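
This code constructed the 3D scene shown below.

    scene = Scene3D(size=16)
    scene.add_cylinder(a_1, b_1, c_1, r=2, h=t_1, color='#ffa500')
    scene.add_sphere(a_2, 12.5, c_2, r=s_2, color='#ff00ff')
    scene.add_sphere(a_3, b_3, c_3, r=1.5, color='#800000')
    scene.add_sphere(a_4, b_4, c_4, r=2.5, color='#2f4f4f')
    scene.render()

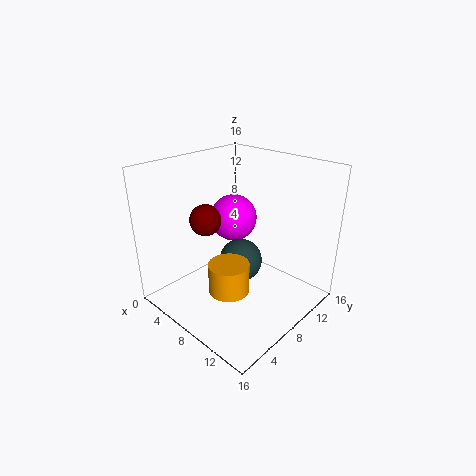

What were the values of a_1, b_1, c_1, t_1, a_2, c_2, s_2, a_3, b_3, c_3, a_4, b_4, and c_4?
a_1 = 11; b_1 = 3.5; c_1 = 5; t_1 = 3; a_2 = 3; c_2 = 7.5; s_2 = 3; a_3 = 8.5; b_3 = 3; c_3 = 12; a_4 = 7.5; b_4 = 9; c_4 = 4.5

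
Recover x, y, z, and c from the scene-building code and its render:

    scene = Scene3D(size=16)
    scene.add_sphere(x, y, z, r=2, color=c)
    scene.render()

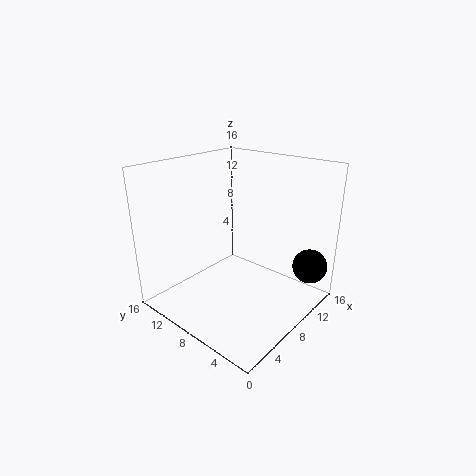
x = 14; y = 2; z = 4; c = 'black'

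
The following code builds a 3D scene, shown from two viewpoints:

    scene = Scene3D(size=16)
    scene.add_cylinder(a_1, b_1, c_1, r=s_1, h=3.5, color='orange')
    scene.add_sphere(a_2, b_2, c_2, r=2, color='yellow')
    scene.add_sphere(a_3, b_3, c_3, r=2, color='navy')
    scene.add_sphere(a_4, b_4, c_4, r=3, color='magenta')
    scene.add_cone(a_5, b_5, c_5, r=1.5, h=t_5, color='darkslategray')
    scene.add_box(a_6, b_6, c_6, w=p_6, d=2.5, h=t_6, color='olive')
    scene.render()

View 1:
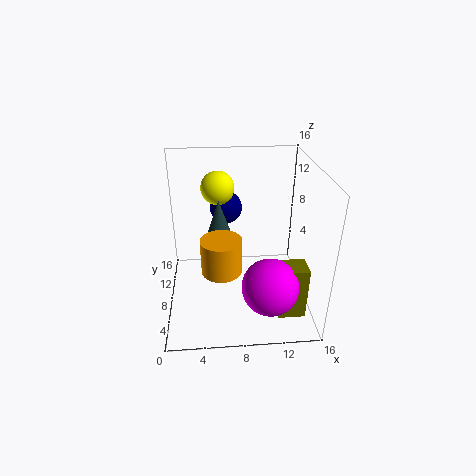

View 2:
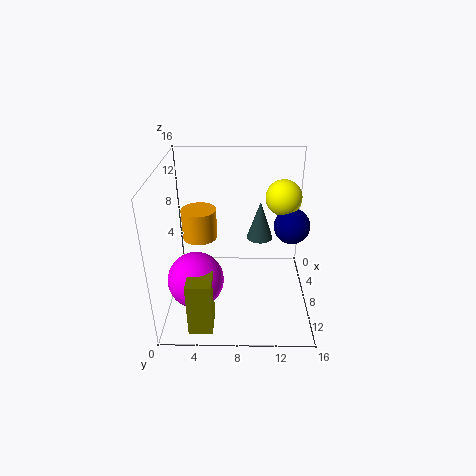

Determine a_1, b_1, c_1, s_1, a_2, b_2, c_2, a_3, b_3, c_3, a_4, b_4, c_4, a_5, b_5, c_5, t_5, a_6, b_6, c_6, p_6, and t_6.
a_1 = 6
b_1 = 3.5
c_1 = 7
s_1 = 2
a_2 = 6
b_2 = 13
c_2 = 12
a_3 = 7
b_3 = 14
c_3 = 9
a_4 = 11
b_4 = 3.5
c_4 = 4.5
a_5 = 6
b_5 = 10.5
c_5 = 7
t_5 = 4.5
a_6 = 12
b_6 = 3
c_6 = 0.5
p_6 = 3
t_6 = 6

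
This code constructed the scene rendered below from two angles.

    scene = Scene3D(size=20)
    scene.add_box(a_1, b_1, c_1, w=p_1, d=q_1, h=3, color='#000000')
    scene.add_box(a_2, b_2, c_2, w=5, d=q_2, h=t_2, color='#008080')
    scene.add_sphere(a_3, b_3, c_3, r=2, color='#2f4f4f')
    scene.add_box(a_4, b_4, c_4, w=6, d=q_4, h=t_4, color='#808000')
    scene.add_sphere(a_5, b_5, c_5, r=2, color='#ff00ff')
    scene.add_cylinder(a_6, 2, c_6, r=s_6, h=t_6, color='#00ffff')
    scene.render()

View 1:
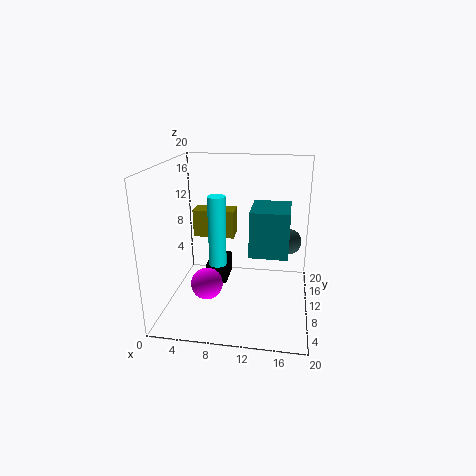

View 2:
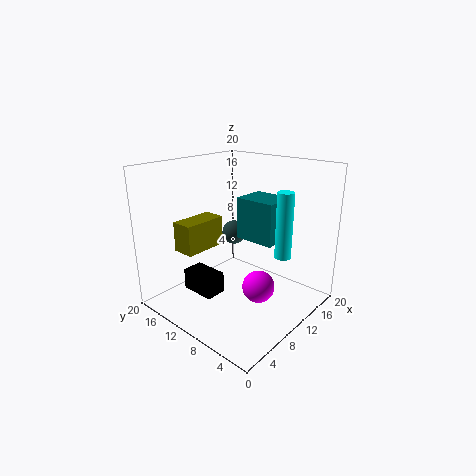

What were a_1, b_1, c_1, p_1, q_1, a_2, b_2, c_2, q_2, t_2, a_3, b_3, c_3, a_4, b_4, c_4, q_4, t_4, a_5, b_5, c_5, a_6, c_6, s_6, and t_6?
a_1 = 5; b_1 = 11; c_1 = 2; p_1 = 3; q_1 = 5; a_2 = 12; b_2 = 6; c_2 = 9; q_2 = 6; t_2 = 6; a_3 = 17; b_3 = 17; c_3 = 7; a_4 = 3; b_4 = 12; c_4 = 9; q_4 = 3; t_4 = 4; a_5 = 7; b_5 = 4; c_5 = 6; a_6 = 9; c_6 = 10; s_6 = 1; t_6 = 8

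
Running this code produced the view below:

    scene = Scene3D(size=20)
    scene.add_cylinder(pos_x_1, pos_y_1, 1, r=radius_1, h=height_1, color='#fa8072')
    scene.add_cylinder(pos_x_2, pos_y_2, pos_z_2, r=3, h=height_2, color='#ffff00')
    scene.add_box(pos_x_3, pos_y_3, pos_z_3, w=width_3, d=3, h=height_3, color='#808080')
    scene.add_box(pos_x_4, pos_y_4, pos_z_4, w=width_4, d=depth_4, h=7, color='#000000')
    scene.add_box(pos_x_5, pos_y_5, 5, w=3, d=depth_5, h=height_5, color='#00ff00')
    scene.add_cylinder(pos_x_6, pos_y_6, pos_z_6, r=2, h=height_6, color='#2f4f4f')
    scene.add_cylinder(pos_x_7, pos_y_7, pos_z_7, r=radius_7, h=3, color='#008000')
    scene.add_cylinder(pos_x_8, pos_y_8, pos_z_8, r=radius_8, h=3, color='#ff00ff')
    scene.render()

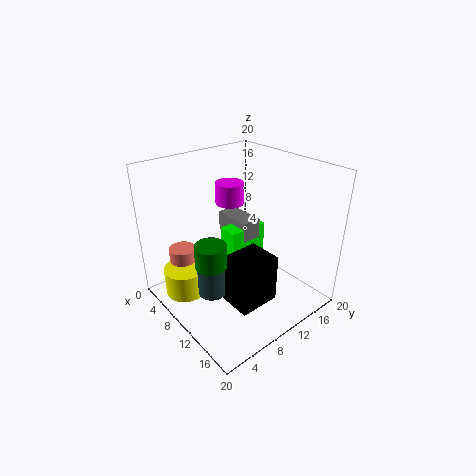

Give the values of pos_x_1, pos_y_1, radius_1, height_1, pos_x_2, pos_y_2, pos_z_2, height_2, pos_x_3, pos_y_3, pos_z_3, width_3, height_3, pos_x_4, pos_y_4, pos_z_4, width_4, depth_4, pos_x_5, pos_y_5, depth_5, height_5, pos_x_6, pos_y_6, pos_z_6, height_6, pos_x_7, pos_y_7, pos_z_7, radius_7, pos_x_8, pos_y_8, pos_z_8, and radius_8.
pos_x_1 = 3; pos_y_1 = 5; radius_1 = 2; height_1 = 6; pos_x_2 = 5; pos_y_2 = 4; pos_z_2 = 1; height_2 = 4; pos_x_3 = 3; pos_y_3 = 12; pos_z_3 = 8; width_3 = 6; height_3 = 3; pos_x_4 = 10; pos_y_4 = 7; pos_z_4 = 1; width_4 = 5; depth_4 = 6; pos_x_5 = 6; pos_y_5 = 10; depth_5 = 6; height_5 = 5; pos_x_6 = 9; pos_y_6 = 6; pos_z_6 = 2; height_6 = 8; pos_x_7 = 12; pos_y_7 = 4; pos_z_7 = 9; radius_7 = 2; pos_x_8 = 7; pos_y_8 = 11; pos_z_8 = 14; radius_8 = 2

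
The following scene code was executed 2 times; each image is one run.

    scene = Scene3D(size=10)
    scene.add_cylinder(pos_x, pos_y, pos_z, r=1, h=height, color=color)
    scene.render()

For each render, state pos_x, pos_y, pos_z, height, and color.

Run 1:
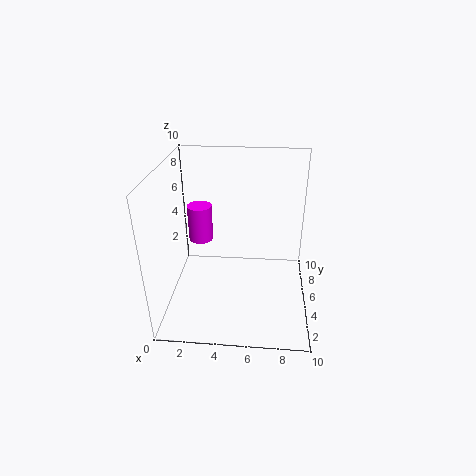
pos_x = 1.5; pos_y = 9; pos_z = 2.5; height = 3; color = 'magenta'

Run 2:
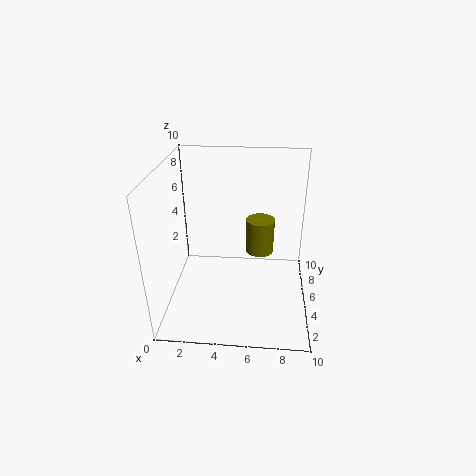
pos_x = 6.5; pos_y = 6; pos_z = 3.5; height = 2.5; color = 'olive'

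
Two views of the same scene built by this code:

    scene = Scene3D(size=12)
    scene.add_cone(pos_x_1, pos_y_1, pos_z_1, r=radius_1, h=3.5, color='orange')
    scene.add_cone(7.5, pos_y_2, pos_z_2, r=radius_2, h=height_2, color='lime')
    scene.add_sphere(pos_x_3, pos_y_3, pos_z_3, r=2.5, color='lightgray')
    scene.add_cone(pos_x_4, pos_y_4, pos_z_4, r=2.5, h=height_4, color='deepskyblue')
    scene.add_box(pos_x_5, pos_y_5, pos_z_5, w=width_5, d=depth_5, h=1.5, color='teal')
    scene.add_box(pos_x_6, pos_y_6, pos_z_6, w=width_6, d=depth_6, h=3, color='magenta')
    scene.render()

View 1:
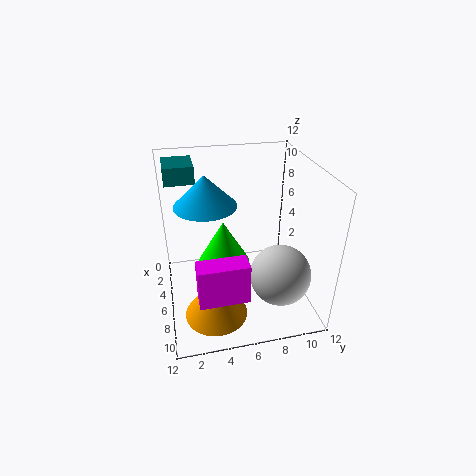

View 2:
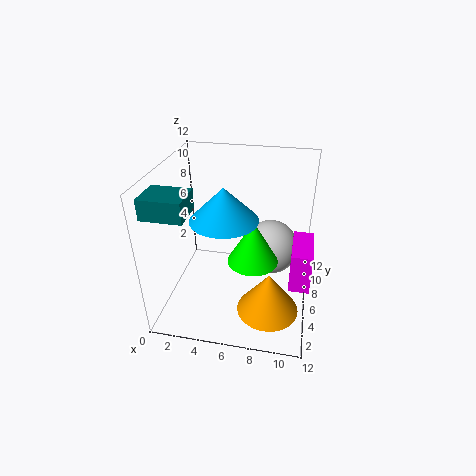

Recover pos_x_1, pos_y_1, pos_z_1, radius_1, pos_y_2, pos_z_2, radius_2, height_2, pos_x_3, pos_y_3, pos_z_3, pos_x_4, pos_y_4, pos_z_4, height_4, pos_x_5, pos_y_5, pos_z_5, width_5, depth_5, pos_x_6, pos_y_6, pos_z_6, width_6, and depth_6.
pos_x_1 = 9
pos_y_1 = 3.5
pos_z_1 = 1
radius_1 = 2.5
pos_y_2 = 4.5
pos_z_2 = 5
radius_2 = 2
height_2 = 3.5
pos_x_3 = 8.5
pos_y_3 = 9
pos_z_3 = 3.5
pos_x_4 = 5.5
pos_y_4 = 3.5
pos_z_4 = 9
height_4 = 2.5
pos_x_5 = 0.5
pos_y_5 = 0.5
pos_z_5 = 10
width_5 = 3
depth_5 = 2.5
pos_x_6 = 10.5
pos_y_6 = 2
pos_z_6 = 4.5
width_6 = 1.5
depth_6 = 3.5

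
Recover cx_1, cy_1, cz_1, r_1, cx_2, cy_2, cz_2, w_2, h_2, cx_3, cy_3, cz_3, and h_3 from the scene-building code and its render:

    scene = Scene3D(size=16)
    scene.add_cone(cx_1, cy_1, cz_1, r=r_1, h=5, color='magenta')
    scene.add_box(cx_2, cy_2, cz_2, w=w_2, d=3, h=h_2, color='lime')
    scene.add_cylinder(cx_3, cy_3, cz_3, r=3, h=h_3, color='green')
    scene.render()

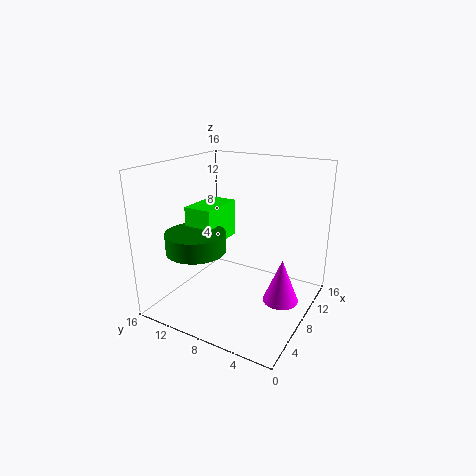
cx_1 = 9; cy_1 = 3; cz_1 = 1; r_1 = 2; cx_2 = 4; cy_2 = 9; cz_2 = 8; w_2 = 5; h_2 = 4; cx_3 = 3; cy_3 = 10; cz_3 = 8; h_3 = 2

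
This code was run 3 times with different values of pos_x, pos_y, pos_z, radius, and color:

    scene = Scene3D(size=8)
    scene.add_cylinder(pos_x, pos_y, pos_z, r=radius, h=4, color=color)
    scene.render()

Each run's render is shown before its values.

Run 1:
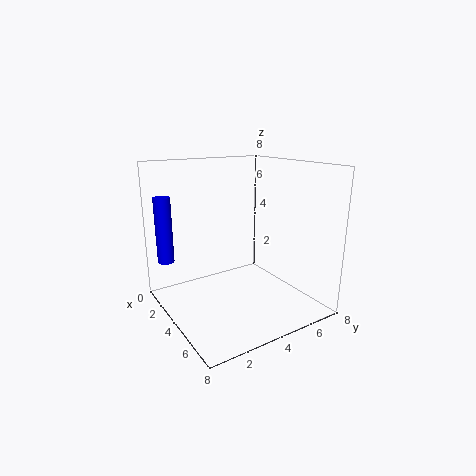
pos_x = 0.5; pos_y = 1; pos_z = 2; radius = 0.5; color = 'blue'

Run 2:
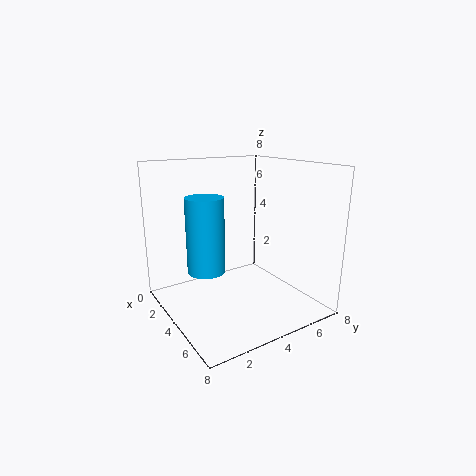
pos_x = 4; pos_y = 2; pos_z = 2.5; radius = 1; color = 'deepskyblue'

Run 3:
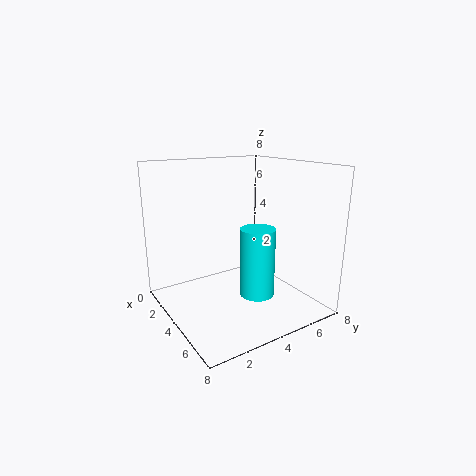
pos_x = 4.5; pos_y = 5; pos_z = 0.5; radius = 1; color = 'cyan'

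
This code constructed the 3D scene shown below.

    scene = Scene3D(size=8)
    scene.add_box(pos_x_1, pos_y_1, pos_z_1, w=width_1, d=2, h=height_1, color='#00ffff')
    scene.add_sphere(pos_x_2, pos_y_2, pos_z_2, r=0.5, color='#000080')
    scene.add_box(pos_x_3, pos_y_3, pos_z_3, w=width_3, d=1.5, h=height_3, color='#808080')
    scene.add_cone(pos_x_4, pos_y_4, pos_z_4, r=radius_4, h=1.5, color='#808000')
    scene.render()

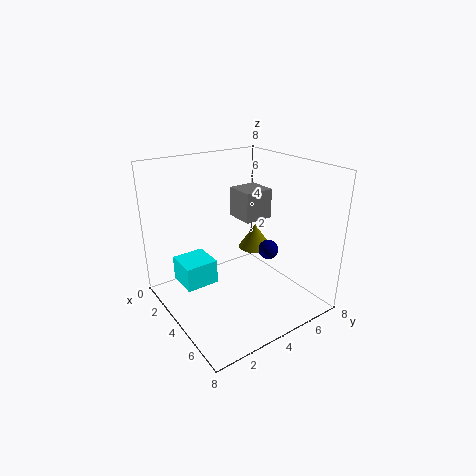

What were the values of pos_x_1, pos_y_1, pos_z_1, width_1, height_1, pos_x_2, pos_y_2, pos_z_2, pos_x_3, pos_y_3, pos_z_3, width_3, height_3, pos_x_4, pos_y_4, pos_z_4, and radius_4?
pos_x_1 = 0.5
pos_y_1 = 1.5
pos_z_1 = 0.5
width_1 = 2
height_1 = 1.5
pos_x_2 = 6
pos_y_2 = 4.5
pos_z_2 = 4
pos_x_3 = 4
pos_y_3 = 3.5
pos_z_3 = 5.5
width_3 = 1.5
height_3 = 1.5
pos_x_4 = 3
pos_y_4 = 6
pos_z_4 = 2.5
radius_4 = 1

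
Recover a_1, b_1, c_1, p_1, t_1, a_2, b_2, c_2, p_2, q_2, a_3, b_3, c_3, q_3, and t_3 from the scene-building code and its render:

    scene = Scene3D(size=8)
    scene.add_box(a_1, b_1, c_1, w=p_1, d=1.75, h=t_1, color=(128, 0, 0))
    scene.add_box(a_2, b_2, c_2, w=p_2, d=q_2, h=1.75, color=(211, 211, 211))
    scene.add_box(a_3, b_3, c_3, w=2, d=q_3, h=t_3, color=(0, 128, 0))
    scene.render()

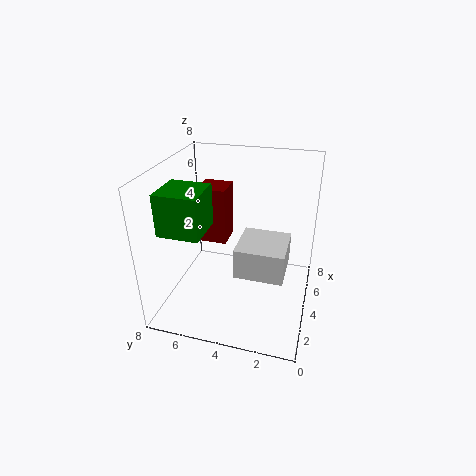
a_1 = 5.5, b_1 = 5.25, c_1 = 2.5, p_1 = 1.75, t_1 = 3.5, a_2 = 3, b_2 = 1.25, c_2 = 2, p_2 = 2.75, q_2 = 2.75, a_3 = 0.25, b_3 = 4.75, c_3 = 5.75, q_3 = 2, t_3 = 2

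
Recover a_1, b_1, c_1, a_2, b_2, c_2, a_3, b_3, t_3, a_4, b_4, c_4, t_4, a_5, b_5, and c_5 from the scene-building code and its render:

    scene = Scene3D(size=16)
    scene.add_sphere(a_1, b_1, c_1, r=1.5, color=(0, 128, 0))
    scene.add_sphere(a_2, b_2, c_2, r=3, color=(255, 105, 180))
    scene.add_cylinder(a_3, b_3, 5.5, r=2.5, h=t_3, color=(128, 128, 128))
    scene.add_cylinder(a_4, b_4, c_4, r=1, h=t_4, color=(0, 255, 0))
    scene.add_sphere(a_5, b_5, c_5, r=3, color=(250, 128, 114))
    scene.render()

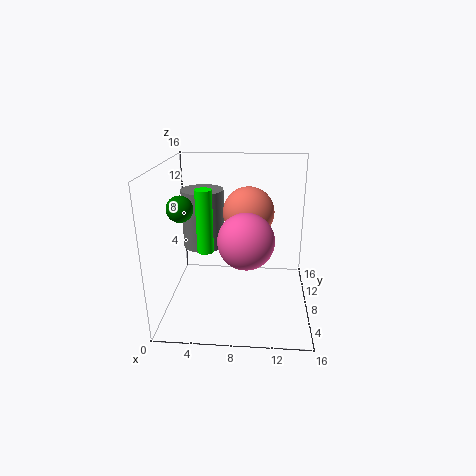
a_1 = 1.5, b_1 = 8.5, c_1 = 11, a_2 = 9, b_2 = 6, c_2 = 8.5, a_3 = 3.5, b_3 = 11.5, t_3 = 7, a_4 = 4, b_4 = 9.5, c_4 = 5.5, t_4 = 7.5, a_5 = 9, b_5 = 11, c_5 = 10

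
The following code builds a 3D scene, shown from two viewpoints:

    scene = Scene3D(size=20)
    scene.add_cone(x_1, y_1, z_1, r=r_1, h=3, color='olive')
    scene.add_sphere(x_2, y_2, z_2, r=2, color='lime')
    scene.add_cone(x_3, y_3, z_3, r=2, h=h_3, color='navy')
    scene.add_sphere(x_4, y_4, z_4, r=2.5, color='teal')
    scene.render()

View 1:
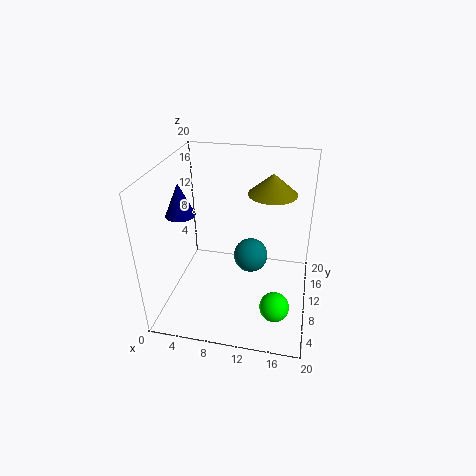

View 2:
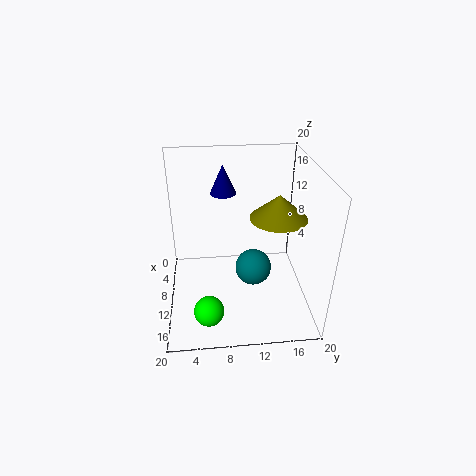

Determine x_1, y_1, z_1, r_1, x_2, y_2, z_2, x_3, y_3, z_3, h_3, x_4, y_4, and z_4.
x_1 = 14
y_1 = 14.5
z_1 = 15
r_1 = 3.5
x_2 = 16
y_2 = 5.5
z_2 = 2.5
x_3 = 2.5
y_3 = 8.5
z_3 = 13.5
h_3 = 4.5
x_4 = 11.5
y_4 = 12
z_4 = 6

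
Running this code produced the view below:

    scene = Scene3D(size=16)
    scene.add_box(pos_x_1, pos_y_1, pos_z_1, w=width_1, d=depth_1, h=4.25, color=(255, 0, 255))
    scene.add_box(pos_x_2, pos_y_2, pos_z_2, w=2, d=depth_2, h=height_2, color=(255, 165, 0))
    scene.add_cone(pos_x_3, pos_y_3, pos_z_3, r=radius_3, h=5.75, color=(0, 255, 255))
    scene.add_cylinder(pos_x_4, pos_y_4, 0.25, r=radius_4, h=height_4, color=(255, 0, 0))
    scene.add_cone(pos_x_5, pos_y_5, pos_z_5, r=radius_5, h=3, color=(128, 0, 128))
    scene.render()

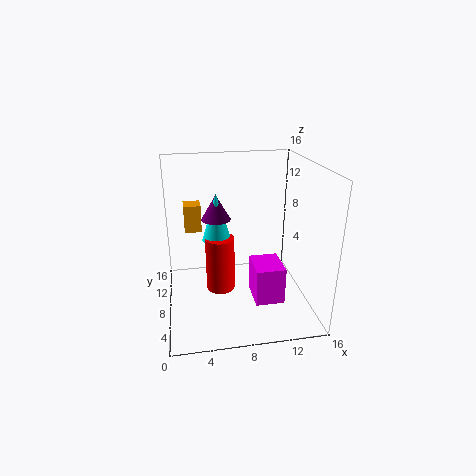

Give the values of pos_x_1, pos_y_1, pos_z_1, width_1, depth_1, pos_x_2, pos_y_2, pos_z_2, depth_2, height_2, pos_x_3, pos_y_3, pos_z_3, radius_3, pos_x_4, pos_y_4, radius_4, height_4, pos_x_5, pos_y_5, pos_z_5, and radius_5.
pos_x_1 = 9.5, pos_y_1 = 4.75, pos_z_1 = 1, width_1 = 3.25, depth_1 = 4, pos_x_2 = 2.25, pos_y_2 = 11.5, pos_z_2 = 7.5, depth_2 = 2.25, height_2 = 3.25, pos_x_3 = 6, pos_y_3 = 11.25, pos_z_3 = 6.5, radius_3 = 1.75, pos_x_4 = 6.25, pos_y_4 = 10.5, radius_4 = 1.75, height_4 = 6.75, pos_x_5 = 6, pos_y_5 = 11.5, pos_z_5 = 9, radius_5 = 1.75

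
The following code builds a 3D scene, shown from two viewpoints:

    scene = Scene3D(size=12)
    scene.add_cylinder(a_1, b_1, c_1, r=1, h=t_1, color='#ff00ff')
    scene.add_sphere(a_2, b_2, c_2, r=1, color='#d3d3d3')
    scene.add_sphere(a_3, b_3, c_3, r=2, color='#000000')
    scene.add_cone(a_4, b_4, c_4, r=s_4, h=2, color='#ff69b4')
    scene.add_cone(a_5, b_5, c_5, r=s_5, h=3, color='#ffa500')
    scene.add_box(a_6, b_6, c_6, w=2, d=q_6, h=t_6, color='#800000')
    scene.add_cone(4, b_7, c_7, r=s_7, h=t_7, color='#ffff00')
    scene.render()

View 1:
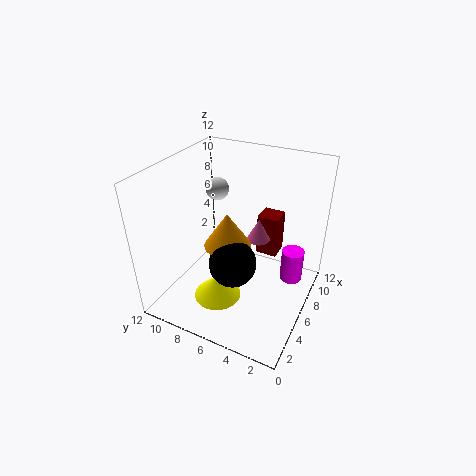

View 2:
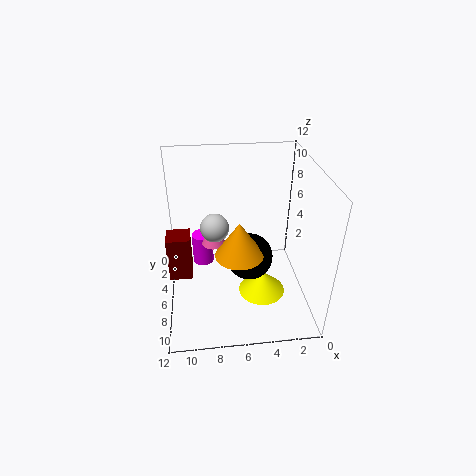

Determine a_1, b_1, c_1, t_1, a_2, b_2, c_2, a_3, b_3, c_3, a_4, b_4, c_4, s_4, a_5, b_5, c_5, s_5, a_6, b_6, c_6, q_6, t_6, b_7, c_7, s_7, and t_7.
a_1 = 9
b_1 = 2
c_1 = 1
t_1 = 3
a_2 = 8
b_2 = 9
c_2 = 9
a_3 = 5
b_3 = 6
c_3 = 4
a_4 = 8
b_4 = 5
c_4 = 5
s_4 = 1
a_5 = 6
b_5 = 7
c_5 = 5
s_5 = 2
a_6 = 10
b_6 = 4
c_6 = 2
q_6 = 2
t_6 = 4
b_7 = 7
c_7 = 1
s_7 = 2
t_7 = 2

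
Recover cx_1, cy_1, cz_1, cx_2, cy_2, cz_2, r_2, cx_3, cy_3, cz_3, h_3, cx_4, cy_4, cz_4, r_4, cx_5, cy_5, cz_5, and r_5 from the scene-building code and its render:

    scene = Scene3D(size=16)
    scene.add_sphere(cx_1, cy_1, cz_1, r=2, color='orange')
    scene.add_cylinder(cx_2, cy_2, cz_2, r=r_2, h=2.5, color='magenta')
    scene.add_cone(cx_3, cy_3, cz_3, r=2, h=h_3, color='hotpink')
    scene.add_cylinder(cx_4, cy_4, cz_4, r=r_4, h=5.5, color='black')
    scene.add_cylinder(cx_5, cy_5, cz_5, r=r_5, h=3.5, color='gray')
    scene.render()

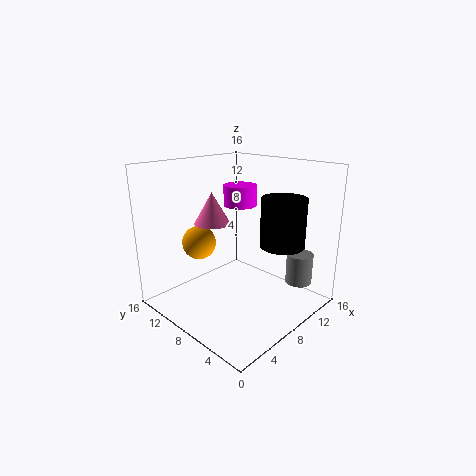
cx_1 = 6.5
cy_1 = 13
cz_1 = 6.5
cx_2 = 11.5
cy_2 = 11
cz_2 = 10.5
r_2 = 2
cx_3 = 6.5
cy_3 = 10.5
cz_3 = 9.5
h_3 = 3.5
cx_4 = 11.5
cy_4 = 4.5
cz_4 = 7
r_4 = 2.5
cx_5 = 13
cy_5 = 3
cz_5 = 2.5
r_5 = 1.5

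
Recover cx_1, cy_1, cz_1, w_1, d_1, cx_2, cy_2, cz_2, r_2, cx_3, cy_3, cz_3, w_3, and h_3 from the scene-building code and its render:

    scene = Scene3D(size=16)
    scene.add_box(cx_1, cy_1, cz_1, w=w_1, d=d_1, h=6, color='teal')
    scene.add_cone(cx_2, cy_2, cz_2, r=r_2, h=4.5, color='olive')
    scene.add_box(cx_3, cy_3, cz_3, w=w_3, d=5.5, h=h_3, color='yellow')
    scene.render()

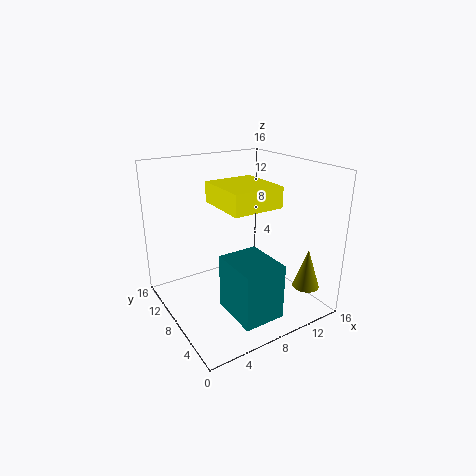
cx_1 = 5; cy_1 = 1.5; cz_1 = 1; w_1 = 4.5; d_1 = 5.5; cx_2 = 14; cy_2 = 3; cz_2 = 2.5; r_2 = 1.5; cx_3 = 4; cy_3 = 2; cz_3 = 13; w_3 = 5; h_3 = 2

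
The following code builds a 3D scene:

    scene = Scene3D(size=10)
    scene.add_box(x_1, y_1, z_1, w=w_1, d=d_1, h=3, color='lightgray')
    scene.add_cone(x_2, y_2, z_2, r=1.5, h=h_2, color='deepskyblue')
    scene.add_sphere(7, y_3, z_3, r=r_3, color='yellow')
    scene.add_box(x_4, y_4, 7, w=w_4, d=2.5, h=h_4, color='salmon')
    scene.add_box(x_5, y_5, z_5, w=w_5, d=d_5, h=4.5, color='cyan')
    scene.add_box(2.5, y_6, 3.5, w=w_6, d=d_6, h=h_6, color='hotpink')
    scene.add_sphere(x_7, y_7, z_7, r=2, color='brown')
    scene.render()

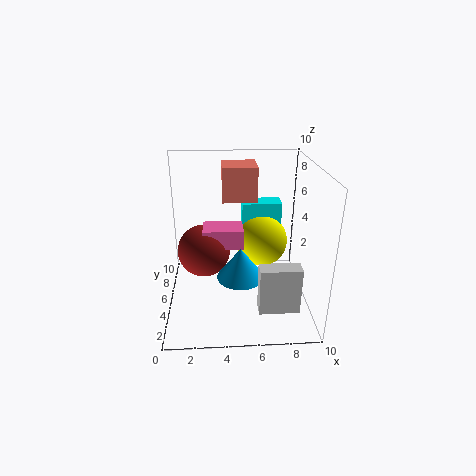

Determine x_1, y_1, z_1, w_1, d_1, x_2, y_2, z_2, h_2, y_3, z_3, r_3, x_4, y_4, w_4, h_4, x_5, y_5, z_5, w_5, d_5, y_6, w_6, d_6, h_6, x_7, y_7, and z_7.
x_1 = 6, y_1 = 0.5, z_1 = 2, w_1 = 2.5, d_1 = 1, x_2 = 5, y_2 = 2.5, z_2 = 3.5, h_2 = 2, y_3 = 7.5, z_3 = 3.5, r_3 = 2, x_4 = 4, y_4 = 6.5, w_4 = 2.5, h_4 = 2.5, x_5 = 5.5, y_5 = 7.5, z_5 = 2, w_5 = 3, d_5 = 1.5, y_6 = 6, w_6 = 3, d_6 = 2, h_6 = 1.5, x_7 = 2.5, y_7 = 7, z_7 = 3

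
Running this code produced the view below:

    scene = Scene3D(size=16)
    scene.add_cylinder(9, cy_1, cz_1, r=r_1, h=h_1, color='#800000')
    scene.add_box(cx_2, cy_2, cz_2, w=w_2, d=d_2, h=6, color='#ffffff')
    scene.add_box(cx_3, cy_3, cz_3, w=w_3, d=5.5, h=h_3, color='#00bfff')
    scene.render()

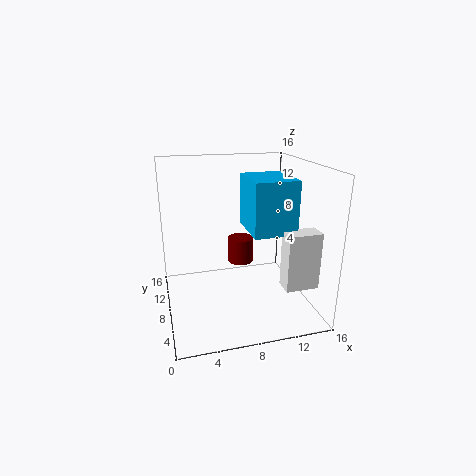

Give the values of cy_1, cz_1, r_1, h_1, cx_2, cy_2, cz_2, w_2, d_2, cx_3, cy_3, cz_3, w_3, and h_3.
cy_1 = 10.5, cz_1 = 4, r_1 = 1.5, h_1 = 3, cx_2 = 11.5, cy_2 = 2, cz_2 = 4, w_2 = 3.5, d_2 = 2, cx_3 = 8.5, cy_3 = 3.5, cz_3 = 9.5, w_3 = 4.5, h_3 = 5.5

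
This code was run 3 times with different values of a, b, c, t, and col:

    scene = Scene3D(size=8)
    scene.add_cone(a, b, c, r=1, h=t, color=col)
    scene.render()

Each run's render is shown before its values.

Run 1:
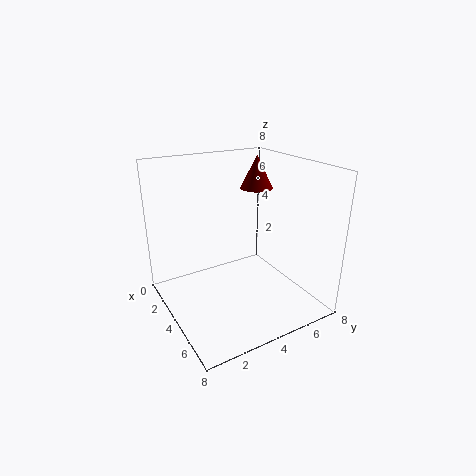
a = 2
b = 6.5
c = 6
t = 2
col = 'maroon'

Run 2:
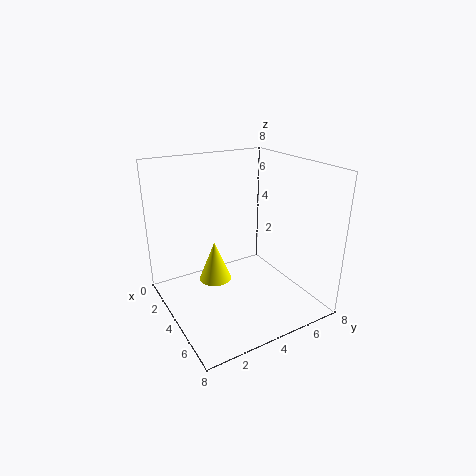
a = 2
b = 3.5
c = 0.5
t = 2.5
col = 'yellow'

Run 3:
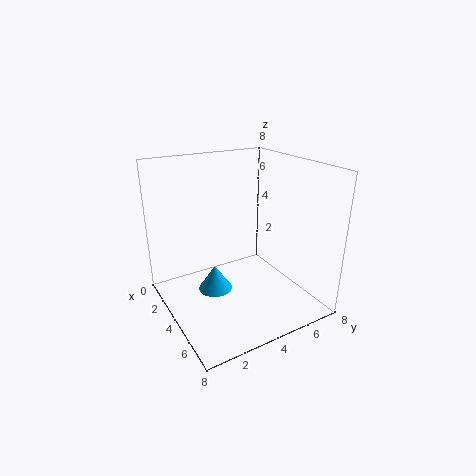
a = 3
b = 3
c = 0.5
t = 1.5
col = 'deepskyblue'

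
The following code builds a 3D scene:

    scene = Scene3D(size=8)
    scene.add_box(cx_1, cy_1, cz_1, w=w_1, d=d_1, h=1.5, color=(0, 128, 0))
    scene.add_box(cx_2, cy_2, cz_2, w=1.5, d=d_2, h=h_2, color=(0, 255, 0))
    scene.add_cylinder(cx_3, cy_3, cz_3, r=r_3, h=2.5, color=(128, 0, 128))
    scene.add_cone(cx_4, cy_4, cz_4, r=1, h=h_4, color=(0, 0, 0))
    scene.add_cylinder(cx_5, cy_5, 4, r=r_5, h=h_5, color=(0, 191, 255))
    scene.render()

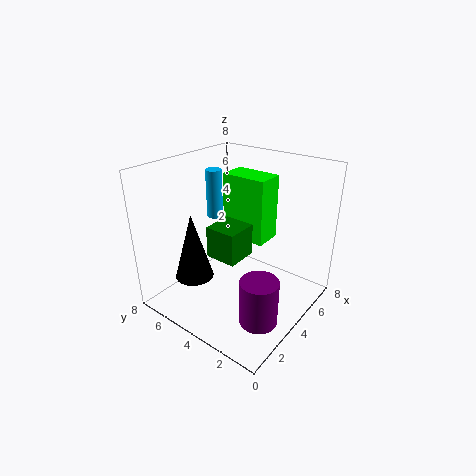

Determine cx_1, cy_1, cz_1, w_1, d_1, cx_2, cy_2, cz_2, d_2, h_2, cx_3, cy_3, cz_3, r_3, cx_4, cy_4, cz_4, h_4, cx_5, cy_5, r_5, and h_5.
cx_1 = 1
cy_1 = 2
cz_1 = 4.5
w_1 = 1.5
d_1 = 1.5
cx_2 = 4
cy_2 = 2.5
cz_2 = 4
d_2 = 2.5
h_2 = 3.5
cx_3 = 2.5
cy_3 = 1.5
cz_3 = 0.5
r_3 = 1
cx_4 = 1.5
cy_4 = 5
cz_4 = 2.5
h_4 = 3.5
cx_5 = 5.5
cy_5 = 7
r_5 = 0.5
h_5 = 3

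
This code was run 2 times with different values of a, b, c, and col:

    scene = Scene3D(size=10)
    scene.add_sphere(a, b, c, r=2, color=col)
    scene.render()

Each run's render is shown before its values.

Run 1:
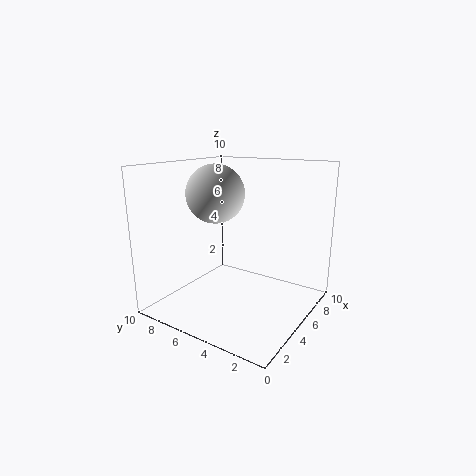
a = 4.5, b = 6.5, c = 8, col = 'lightgray'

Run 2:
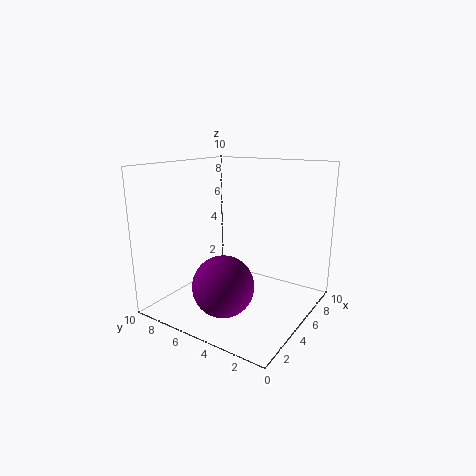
a = 2.5, b = 4.5, c = 2.5, col = 'purple'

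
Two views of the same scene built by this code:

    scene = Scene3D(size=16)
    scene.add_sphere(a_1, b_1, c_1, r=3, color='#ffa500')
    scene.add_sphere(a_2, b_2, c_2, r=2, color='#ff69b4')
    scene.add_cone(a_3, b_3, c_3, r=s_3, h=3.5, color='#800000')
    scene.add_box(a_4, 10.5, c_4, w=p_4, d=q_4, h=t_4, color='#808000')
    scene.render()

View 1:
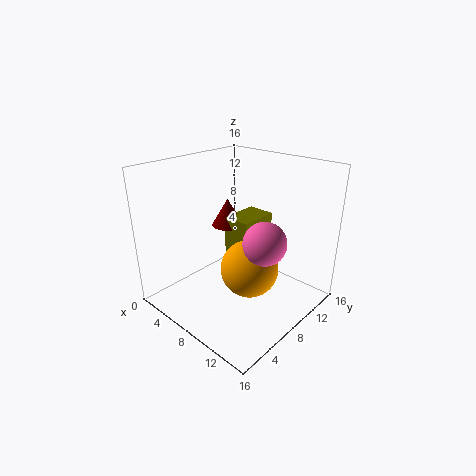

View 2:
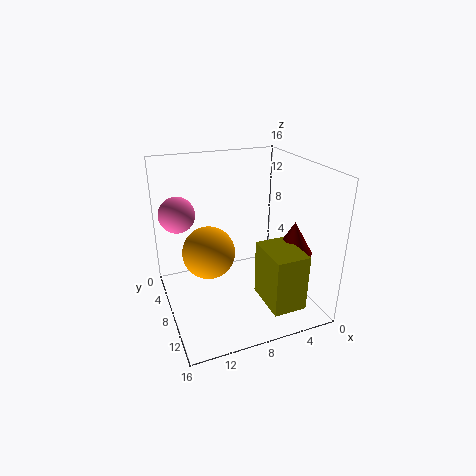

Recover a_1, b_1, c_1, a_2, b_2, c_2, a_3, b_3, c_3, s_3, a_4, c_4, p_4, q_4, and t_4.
a_1 = 11, b_1 = 6.5, c_1 = 6, a_2 = 14, b_2 = 5, c_2 = 10.5, a_3 = 3, b_3 = 11.5, c_3 = 7, s_3 = 2, a_4 = 3.5, c_4 = 2.5, p_4 = 3.5, q_4 = 5, t_4 = 6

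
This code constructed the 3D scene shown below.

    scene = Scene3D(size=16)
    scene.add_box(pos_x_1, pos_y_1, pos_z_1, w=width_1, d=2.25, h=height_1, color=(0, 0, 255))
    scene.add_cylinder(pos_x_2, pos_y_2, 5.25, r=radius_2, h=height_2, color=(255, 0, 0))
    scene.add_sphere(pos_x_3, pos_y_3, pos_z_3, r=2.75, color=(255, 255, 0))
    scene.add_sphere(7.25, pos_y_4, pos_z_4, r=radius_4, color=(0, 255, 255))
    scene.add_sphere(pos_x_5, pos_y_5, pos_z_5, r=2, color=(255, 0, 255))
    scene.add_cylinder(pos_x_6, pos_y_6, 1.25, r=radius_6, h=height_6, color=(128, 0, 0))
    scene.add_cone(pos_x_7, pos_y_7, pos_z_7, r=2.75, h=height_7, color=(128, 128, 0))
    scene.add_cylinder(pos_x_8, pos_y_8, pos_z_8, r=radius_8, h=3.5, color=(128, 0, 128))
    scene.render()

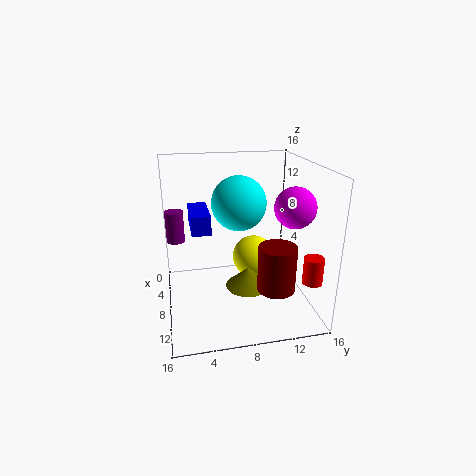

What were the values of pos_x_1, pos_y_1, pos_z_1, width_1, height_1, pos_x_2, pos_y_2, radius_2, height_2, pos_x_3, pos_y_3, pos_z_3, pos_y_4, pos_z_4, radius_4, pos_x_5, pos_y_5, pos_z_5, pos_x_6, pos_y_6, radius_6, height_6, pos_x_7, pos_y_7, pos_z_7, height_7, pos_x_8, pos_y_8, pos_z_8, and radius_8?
pos_x_1 = 1.25
pos_y_1 = 3
pos_z_1 = 8
width_1 = 5.5
height_1 = 2.25
pos_x_2 = 14.25
pos_y_2 = 14.25
radius_2 = 1
height_2 = 2.75
pos_x_3 = 2.75
pos_y_3 = 11.25
pos_z_3 = 2.75
pos_y_4 = 8.25
pos_z_4 = 11.75
radius_4 = 3
pos_x_5 = 12.75
pos_y_5 = 12.5
pos_z_5 = 12.75
pos_x_6 = 8.75
pos_y_6 = 12.5
radius_6 = 2.25
height_6 = 5.5
pos_x_7 = 5.75
pos_y_7 = 9.75
pos_z_7 = 0.25
height_7 = 2.5
pos_x_8 = 6.25
pos_y_8 = 1.25
pos_z_8 = 7.5
radius_8 = 1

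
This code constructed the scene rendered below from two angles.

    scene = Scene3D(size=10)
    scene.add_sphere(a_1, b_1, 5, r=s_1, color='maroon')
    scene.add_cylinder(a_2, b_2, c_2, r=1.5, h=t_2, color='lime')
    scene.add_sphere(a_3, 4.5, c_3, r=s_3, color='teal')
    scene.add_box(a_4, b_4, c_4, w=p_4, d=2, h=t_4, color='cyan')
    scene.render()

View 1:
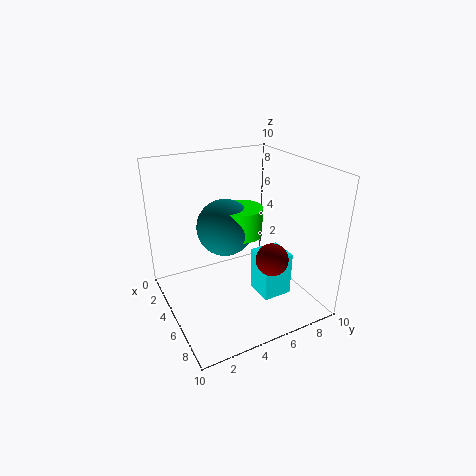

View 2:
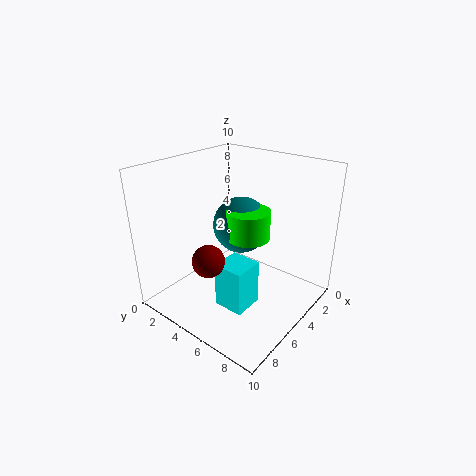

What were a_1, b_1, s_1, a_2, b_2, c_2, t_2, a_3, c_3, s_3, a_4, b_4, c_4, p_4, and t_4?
a_1 = 8.5; b_1 = 5.5; s_1 = 1; a_2 = 4.5; b_2 = 5.5; c_2 = 5; t_2 = 2; a_3 = 4; c_3 = 5.5; s_3 = 2; a_4 = 6; b_4 = 5.5; c_4 = 1.5; p_4 = 2; t_4 = 3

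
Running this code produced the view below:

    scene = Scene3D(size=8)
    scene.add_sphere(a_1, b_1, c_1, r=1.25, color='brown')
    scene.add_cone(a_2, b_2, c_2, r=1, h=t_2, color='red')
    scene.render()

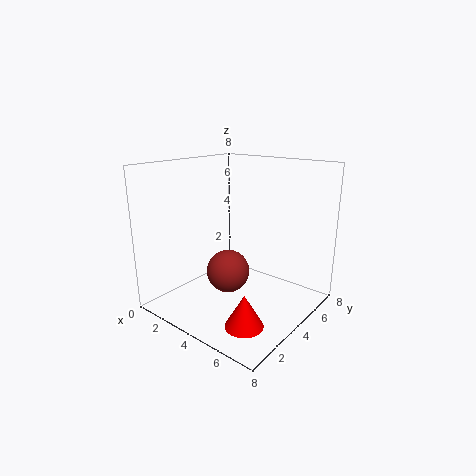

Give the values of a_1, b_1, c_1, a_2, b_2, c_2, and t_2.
a_1 = 3.25; b_1 = 4; c_1 = 1.75; a_2 = 6; b_2 = 2; c_2 = 0.25; t_2 = 1.75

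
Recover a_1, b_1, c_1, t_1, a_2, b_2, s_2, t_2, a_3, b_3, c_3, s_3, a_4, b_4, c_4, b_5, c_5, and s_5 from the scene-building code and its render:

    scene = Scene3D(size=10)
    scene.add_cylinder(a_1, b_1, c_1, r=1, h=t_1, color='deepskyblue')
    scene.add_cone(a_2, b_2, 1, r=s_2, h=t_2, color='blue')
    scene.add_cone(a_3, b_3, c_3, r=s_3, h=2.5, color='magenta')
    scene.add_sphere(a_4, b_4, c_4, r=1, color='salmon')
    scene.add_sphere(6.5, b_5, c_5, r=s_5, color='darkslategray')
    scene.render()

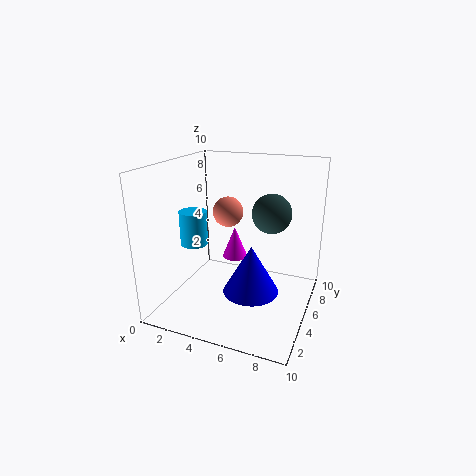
a_1 = 1.5; b_1 = 5; c_1 = 4; t_1 = 2.5; a_2 = 6; b_2 = 5; s_2 = 2; t_2 = 3.5; a_3 = 3.5; b_3 = 8; c_3 = 2; s_3 = 1; a_4 = 4.5; b_4 = 4.5; c_4 = 7; b_5 = 8; c_5 = 6; s_5 = 1.5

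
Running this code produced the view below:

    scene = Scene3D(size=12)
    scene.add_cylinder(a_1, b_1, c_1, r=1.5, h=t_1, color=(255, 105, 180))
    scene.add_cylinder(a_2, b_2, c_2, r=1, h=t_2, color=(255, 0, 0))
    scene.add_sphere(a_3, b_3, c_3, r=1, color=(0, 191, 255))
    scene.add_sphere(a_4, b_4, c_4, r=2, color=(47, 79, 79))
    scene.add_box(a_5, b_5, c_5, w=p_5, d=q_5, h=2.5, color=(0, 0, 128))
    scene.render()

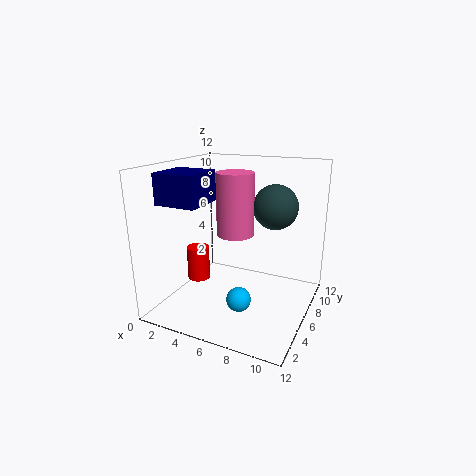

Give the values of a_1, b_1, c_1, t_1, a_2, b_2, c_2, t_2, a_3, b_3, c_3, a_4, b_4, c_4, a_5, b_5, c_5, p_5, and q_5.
a_1 = 6
b_1 = 5.5
c_1 = 6.5
t_1 = 5
a_2 = 2
b_2 = 6
c_2 = 1.5
t_2 = 3
a_3 = 7
b_3 = 4
c_3 = 1.5
a_4 = 8
b_4 = 9.5
c_4 = 8
a_5 = 0.5
b_5 = 2.5
c_5 = 9
p_5 = 3.5
q_5 = 3.5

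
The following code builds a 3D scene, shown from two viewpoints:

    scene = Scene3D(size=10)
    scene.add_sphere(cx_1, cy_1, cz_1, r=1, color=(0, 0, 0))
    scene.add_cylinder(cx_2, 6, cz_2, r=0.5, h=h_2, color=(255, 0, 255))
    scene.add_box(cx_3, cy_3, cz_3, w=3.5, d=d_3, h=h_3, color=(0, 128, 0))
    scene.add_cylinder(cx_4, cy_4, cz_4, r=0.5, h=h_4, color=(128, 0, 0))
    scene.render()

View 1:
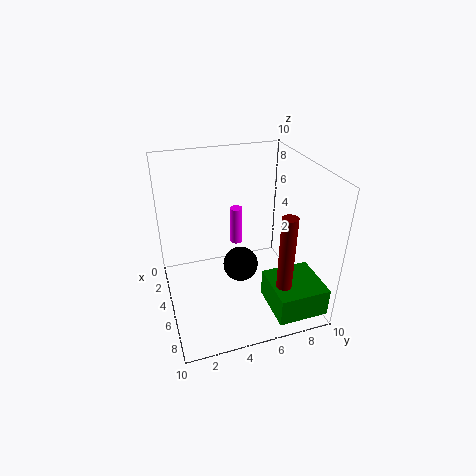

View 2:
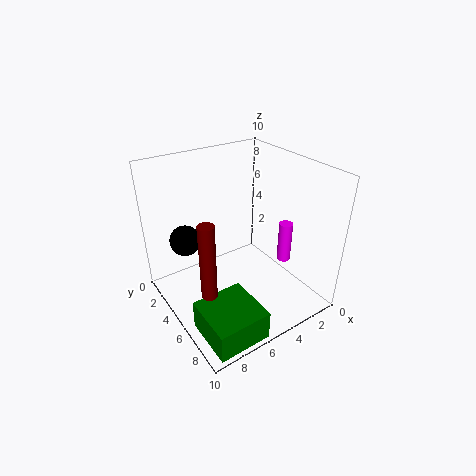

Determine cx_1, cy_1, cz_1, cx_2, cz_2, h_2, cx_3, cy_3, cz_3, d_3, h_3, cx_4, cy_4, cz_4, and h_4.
cx_1 = 8.5; cy_1 = 4; cz_1 = 5.5; cx_2 = 1.5; cz_2 = 2.5; h_2 = 3; cx_3 = 6; cy_3 = 6.5; cz_3 = 0.5; d_3 = 3.5; h_3 = 2; cx_4 = 8.5; cy_4 = 7; cz_4 = 3; h_4 = 5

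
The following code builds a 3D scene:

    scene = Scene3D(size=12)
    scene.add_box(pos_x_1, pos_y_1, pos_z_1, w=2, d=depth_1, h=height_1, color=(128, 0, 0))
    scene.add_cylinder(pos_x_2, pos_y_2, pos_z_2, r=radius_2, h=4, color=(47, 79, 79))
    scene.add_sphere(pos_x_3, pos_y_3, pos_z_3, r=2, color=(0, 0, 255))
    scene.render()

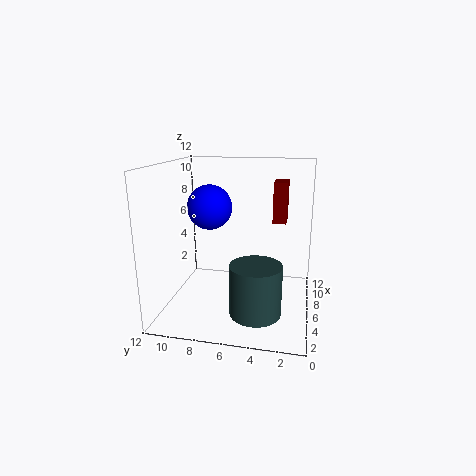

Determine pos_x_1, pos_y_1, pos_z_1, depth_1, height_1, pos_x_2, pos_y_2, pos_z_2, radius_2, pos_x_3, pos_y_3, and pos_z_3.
pos_x_1 = 4, pos_y_1 = 2, pos_z_1 = 8, depth_1 = 1, height_1 = 3, pos_x_2 = 3, pos_y_2 = 4, pos_z_2 = 1, radius_2 = 2, pos_x_3 = 8, pos_y_3 = 9, pos_z_3 = 8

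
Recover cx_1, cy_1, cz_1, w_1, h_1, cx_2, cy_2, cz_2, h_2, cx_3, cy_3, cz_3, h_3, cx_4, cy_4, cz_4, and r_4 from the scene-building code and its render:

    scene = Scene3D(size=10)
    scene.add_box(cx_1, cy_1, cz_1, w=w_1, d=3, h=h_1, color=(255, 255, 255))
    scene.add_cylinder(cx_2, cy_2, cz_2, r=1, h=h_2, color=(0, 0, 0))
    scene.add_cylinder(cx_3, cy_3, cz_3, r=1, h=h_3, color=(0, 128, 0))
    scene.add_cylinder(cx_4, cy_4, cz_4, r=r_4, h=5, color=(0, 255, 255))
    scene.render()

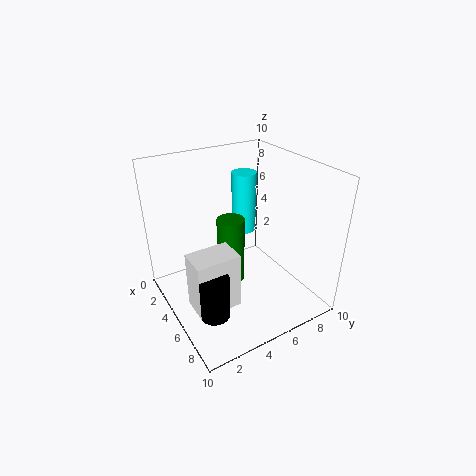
cx_1 = 5
cy_1 = 1
cz_1 = 1
w_1 = 2
h_1 = 4
cx_2 = 7
cy_2 = 2
cz_2 = 1
h_2 = 3
cx_3 = 4
cy_3 = 5
cz_3 = 1
h_3 = 5
cx_4 = 1
cy_4 = 8
cz_4 = 3
r_4 = 1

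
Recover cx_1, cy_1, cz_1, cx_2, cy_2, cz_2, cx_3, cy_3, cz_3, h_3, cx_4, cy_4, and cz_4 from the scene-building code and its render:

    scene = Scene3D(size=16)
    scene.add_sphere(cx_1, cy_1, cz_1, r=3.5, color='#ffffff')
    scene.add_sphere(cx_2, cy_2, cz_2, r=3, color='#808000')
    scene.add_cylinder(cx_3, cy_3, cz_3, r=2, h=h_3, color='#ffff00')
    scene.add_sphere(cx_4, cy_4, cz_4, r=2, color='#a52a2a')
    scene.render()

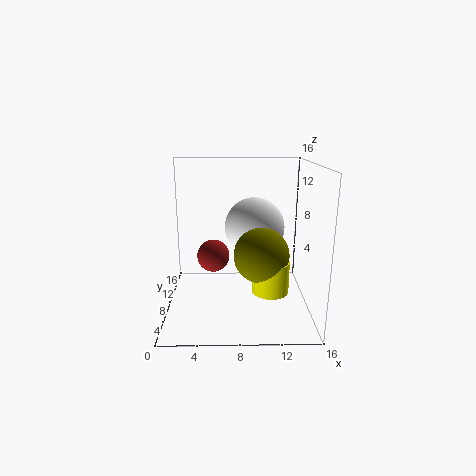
cx_1 = 10; cy_1 = 10.5; cz_1 = 8.5; cx_2 = 10.5; cy_2 = 6.5; cz_2 = 6.5; cx_3 = 11.5; cy_3 = 6; cz_3 = 2.5; h_3 = 3.5; cx_4 = 5; cy_4 = 11.5; cz_4 = 4.5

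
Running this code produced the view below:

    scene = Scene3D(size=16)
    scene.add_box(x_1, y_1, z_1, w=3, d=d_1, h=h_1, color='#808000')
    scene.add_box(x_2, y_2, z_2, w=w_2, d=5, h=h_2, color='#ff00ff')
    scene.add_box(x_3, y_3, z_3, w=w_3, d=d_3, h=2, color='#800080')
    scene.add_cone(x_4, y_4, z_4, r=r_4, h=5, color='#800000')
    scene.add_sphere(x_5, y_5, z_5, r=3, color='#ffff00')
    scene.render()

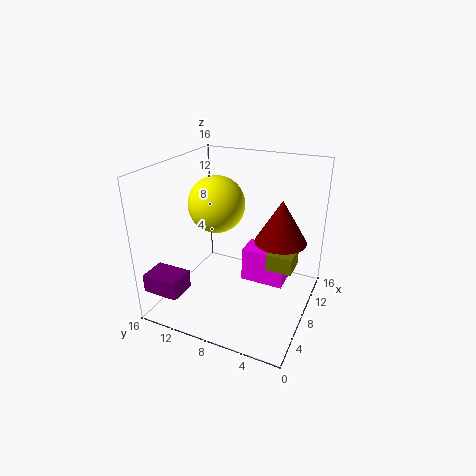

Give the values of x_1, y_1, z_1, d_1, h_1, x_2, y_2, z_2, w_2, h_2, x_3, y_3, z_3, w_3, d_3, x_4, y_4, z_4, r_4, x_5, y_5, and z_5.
x_1 = 9
y_1 = 2
z_1 = 4
d_1 = 3
h_1 = 2
x_2 = 9
y_2 = 3
z_2 = 2
w_2 = 3
h_2 = 4
x_3 = 1
y_3 = 12
z_3 = 3
w_3 = 3
d_3 = 4
x_4 = 11
y_4 = 4
z_4 = 7
r_4 = 3
x_5 = 7
y_5 = 10
z_5 = 12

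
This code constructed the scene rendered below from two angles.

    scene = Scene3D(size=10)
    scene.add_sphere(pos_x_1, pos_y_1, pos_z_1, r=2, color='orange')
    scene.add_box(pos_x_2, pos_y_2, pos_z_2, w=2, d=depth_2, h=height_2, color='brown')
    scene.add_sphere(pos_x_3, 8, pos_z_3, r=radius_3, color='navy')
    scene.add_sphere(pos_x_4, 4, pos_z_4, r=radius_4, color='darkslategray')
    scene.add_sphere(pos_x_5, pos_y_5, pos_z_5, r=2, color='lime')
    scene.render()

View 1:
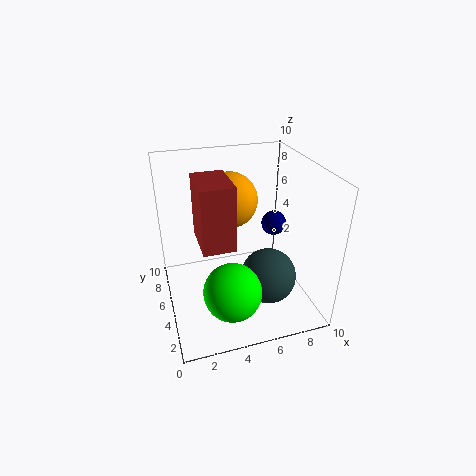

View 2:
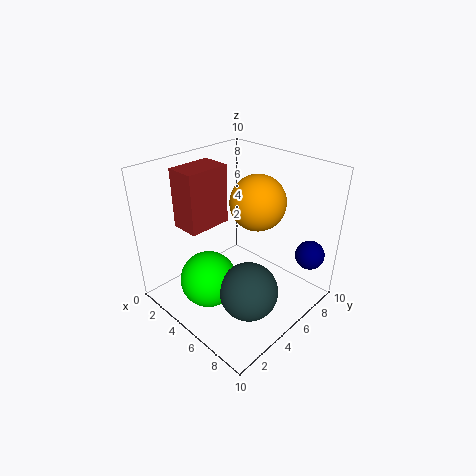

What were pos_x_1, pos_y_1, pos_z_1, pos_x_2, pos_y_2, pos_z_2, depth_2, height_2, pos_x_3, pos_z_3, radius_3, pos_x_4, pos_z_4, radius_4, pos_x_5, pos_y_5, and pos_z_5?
pos_x_1 = 5; pos_y_1 = 7; pos_z_1 = 7; pos_x_2 = 2; pos_y_2 = 2; pos_z_2 = 6; depth_2 = 3; height_2 = 4; pos_x_3 = 9; pos_z_3 = 4; radius_3 = 1; pos_x_4 = 7; pos_z_4 = 2; radius_4 = 2; pos_x_5 = 4; pos_y_5 = 3; pos_z_5 = 2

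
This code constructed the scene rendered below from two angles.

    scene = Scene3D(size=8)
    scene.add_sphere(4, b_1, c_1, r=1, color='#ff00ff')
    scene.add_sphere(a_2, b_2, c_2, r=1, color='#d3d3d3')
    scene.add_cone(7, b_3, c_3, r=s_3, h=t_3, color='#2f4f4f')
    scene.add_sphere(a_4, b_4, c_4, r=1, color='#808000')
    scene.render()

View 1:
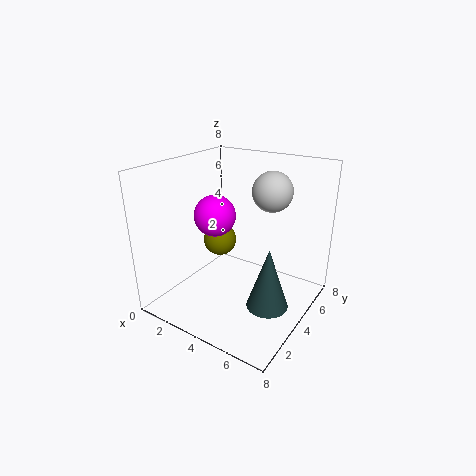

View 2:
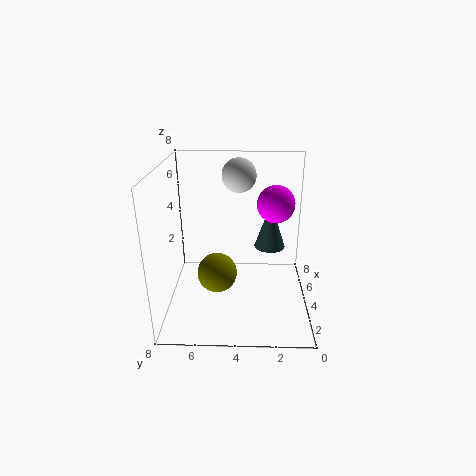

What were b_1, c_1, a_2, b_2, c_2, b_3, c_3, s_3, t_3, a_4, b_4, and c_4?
b_1 = 2
c_1 = 6
a_2 = 6
b_2 = 4
c_2 = 7
b_3 = 2
c_3 = 2
s_3 = 1
t_3 = 3
a_4 = 2
b_4 = 5
c_4 = 3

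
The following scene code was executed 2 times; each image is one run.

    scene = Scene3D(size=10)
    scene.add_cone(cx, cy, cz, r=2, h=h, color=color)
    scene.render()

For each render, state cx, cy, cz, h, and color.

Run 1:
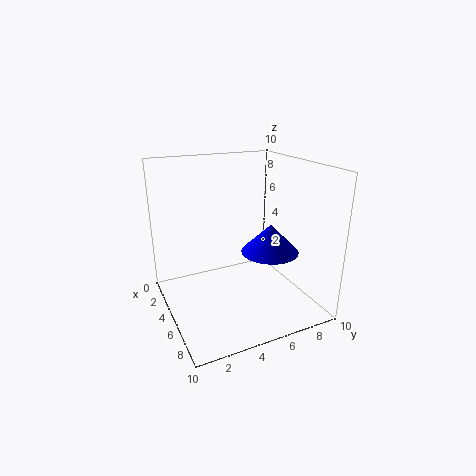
cx = 6
cy = 7
cz = 4
h = 2
color = 'blue'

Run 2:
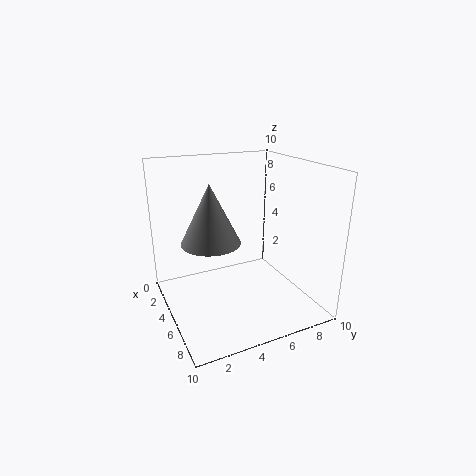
cx = 5
cy = 3
cz = 5
h = 4
color = 'gray'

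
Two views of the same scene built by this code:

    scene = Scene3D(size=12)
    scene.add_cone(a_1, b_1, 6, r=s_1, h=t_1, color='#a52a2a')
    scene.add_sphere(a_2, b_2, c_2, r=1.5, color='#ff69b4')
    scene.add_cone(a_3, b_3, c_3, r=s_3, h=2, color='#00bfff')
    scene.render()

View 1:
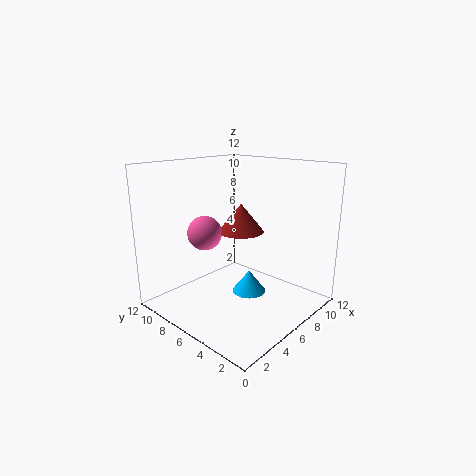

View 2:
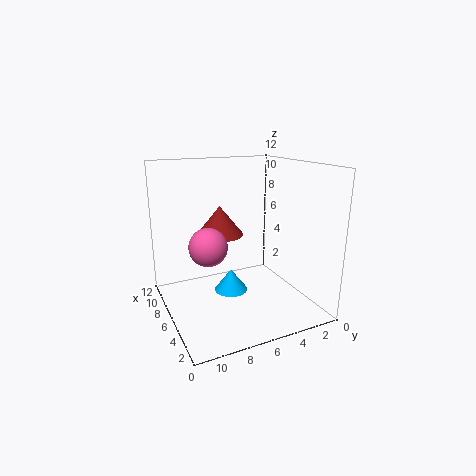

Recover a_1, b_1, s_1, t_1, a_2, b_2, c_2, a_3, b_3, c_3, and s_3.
a_1 = 7.5; b_1 = 7; s_1 = 2; t_1 = 2.5; a_2 = 5; b_2 = 9; c_2 = 6; a_3 = 7.5; b_3 = 6; c_3 = 0.5; s_3 = 1.5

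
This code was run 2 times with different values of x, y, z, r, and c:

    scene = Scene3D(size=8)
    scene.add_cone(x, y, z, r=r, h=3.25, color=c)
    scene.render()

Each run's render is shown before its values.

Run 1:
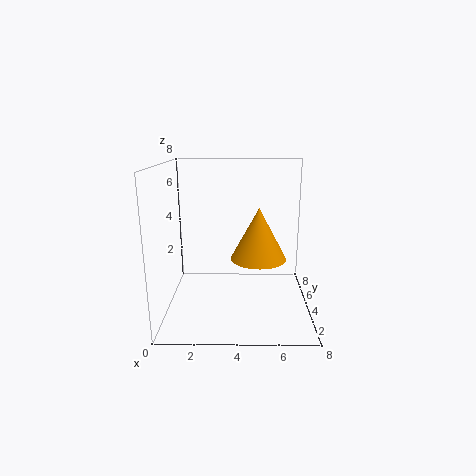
x = 5.25, y = 6, z = 2, r = 1.75, c = 'orange'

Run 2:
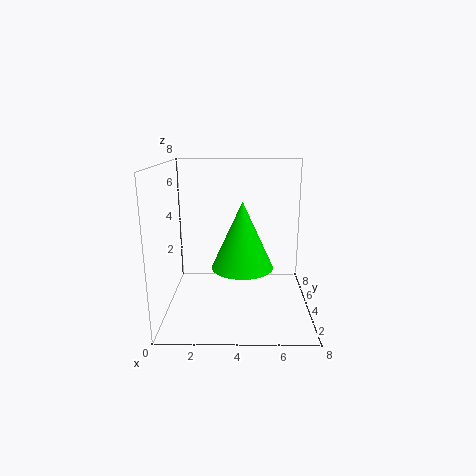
x = 4.25, y = 1.75, z = 3.25, r = 1.5, c = 'lime'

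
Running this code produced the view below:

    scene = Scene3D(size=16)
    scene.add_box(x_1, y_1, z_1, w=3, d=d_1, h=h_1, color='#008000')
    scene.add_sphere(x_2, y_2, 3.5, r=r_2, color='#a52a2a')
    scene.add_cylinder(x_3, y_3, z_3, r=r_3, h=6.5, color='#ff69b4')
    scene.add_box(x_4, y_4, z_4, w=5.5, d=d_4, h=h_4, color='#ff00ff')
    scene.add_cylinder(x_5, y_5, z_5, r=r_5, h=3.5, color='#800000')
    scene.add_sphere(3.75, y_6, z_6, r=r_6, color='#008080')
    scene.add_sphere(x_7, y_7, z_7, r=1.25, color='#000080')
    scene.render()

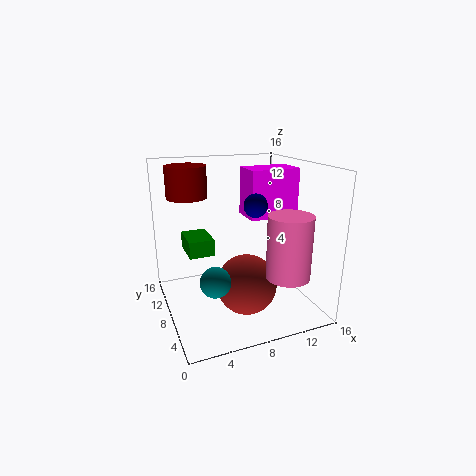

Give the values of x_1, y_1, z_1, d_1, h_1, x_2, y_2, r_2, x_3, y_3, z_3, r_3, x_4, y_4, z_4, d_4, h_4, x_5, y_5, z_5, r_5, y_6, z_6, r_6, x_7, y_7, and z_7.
x_1 = 3, y_1 = 10.25, z_1 = 5.25, d_1 = 4.25, h_1 = 2, x_2 = 8, y_2 = 5.5, r_2 = 3.25, x_3 = 11.25, y_3 = 2.5, z_3 = 5.25, r_3 = 2.25, x_4 = 9, y_4 = 6.5, z_4 = 10.25, d_4 = 3.5, h_4 = 5.25, x_5 = 3.25, y_5 = 11.25, z_5 = 12.25, r_5 = 2.25, y_6 = 3.25, z_6 = 5.75, r_6 = 1.5, x_7 = 9.25, y_7 = 6.25, z_7 = 12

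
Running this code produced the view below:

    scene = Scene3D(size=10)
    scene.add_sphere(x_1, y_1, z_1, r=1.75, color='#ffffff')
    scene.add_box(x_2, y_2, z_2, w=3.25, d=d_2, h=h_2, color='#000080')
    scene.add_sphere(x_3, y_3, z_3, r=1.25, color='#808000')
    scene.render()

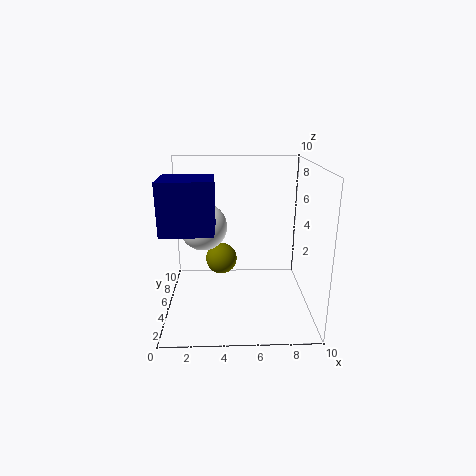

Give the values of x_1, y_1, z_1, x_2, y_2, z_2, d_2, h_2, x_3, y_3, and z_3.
x_1 = 2.5; y_1 = 6.75; z_1 = 5.25; x_2 = 0.25; y_2 = 1.75; z_2 = 6.25; d_2 = 2.75; h_2 = 3.25; x_3 = 3.75; y_3 = 8.25; z_3 = 2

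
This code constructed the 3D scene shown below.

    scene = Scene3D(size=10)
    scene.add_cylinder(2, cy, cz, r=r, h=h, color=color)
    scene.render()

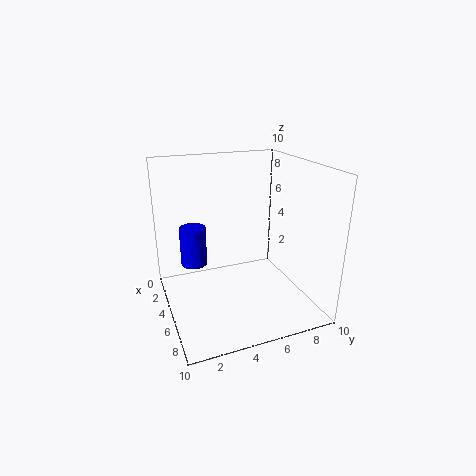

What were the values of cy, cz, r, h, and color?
cy = 2.5; cz = 2; r = 1; h = 3; color = 'blue'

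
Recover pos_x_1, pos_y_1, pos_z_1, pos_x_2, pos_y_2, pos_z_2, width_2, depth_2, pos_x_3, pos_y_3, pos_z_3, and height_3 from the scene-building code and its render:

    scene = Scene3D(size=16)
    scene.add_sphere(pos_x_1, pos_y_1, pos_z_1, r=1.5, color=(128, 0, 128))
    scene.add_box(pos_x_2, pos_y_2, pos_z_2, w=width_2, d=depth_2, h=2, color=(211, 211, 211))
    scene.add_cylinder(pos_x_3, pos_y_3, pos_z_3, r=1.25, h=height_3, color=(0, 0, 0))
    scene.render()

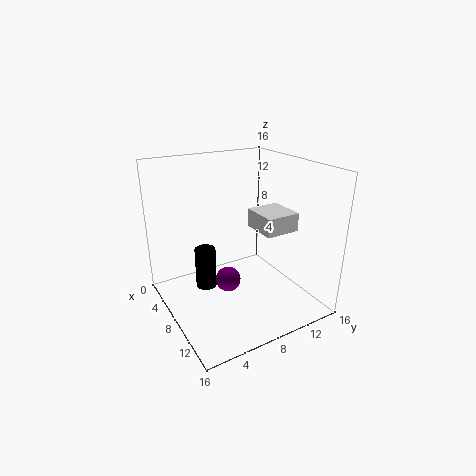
pos_x_1 = 6.5; pos_y_1 = 7.5; pos_z_1 = 2; pos_x_2 = 8; pos_y_2 = 9.25; pos_z_2 = 9.25; width_2 = 4; depth_2 = 3.75; pos_x_3 = 4.5; pos_y_3 = 5.5; pos_z_3 = 0.75; height_3 = 5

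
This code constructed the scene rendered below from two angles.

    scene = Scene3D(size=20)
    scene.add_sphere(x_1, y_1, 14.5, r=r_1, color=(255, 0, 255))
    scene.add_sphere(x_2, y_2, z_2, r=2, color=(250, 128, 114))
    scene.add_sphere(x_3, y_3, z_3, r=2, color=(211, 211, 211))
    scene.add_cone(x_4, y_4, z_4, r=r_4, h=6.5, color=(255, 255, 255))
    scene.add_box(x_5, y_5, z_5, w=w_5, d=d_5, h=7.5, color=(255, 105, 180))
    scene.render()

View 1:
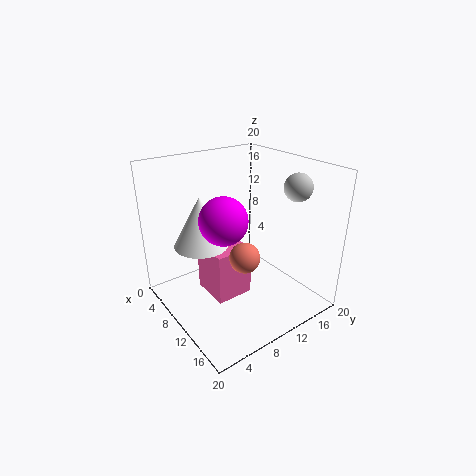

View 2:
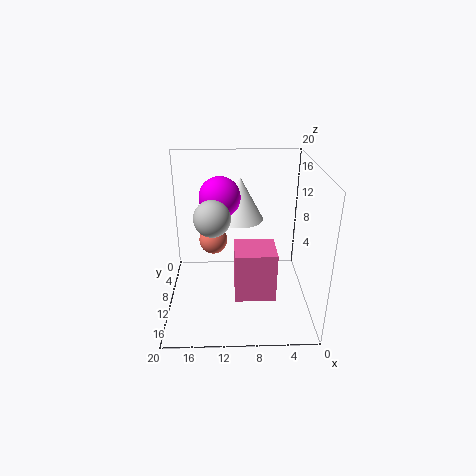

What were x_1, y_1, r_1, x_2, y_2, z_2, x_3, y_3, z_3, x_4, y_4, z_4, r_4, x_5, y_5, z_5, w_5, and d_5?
x_1 = 12.5, y_1 = 6, r_1 = 3, x_2 = 13.5, y_2 = 8.5, z_2 = 9, x_3 = 13, y_3 = 18, z_3 = 16.5, x_4 = 9.5, y_4 = 4.5, z_4 = 10.5, r_4 = 3.5, x_5 = 4.5, y_5 = 6.5, z_5 = 0.5, w_5 = 6, d_5 = 5.5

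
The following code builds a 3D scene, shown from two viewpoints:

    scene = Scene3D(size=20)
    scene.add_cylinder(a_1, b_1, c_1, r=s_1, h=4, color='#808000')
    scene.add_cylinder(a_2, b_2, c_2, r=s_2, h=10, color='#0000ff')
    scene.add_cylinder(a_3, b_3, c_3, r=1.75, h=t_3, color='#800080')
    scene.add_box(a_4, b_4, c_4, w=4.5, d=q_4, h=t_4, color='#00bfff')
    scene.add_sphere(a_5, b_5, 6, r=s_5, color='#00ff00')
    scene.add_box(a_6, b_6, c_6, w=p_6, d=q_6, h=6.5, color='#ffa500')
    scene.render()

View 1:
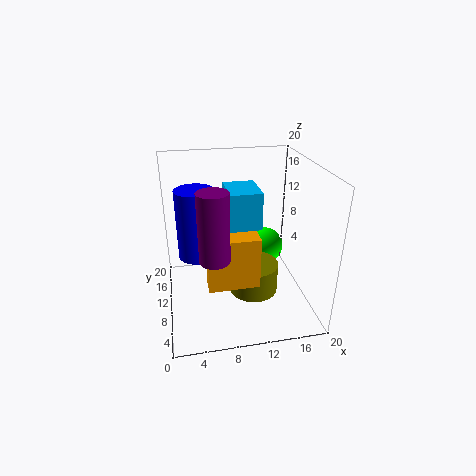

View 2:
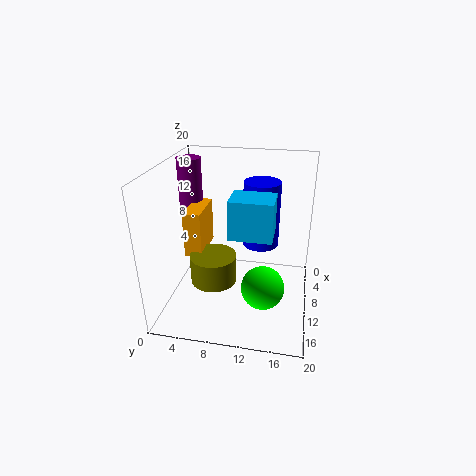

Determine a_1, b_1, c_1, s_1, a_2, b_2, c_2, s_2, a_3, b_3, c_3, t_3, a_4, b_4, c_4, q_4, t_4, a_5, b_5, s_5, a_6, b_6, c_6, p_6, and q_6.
a_1 = 11.5
b_1 = 6.75
c_1 = 3.75
s_1 = 3.25
a_2 = 4.5
b_2 = 12.5
c_2 = 6.5
s_2 = 2.75
a_3 = 5.75
b_3 = 2
c_3 = 11.75
t_3 = 8
a_4 = 8.75
b_4 = 9.25
c_4 = 11.25
q_4 = 5.75
t_4 = 5.25
a_5 = 15.25
b_5 = 14.25
s_5 = 2.75
a_6 = 5
b_6 = 2.5
c_6 = 7
p_6 = 6.25
q_6 = 2.5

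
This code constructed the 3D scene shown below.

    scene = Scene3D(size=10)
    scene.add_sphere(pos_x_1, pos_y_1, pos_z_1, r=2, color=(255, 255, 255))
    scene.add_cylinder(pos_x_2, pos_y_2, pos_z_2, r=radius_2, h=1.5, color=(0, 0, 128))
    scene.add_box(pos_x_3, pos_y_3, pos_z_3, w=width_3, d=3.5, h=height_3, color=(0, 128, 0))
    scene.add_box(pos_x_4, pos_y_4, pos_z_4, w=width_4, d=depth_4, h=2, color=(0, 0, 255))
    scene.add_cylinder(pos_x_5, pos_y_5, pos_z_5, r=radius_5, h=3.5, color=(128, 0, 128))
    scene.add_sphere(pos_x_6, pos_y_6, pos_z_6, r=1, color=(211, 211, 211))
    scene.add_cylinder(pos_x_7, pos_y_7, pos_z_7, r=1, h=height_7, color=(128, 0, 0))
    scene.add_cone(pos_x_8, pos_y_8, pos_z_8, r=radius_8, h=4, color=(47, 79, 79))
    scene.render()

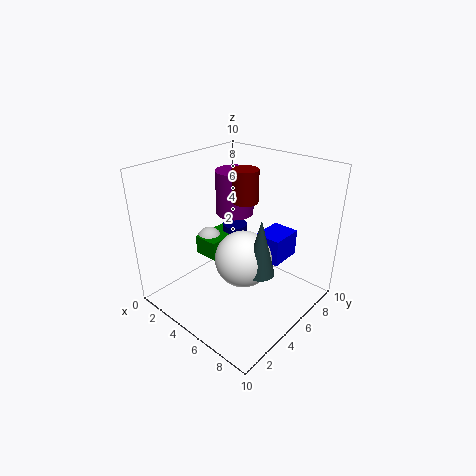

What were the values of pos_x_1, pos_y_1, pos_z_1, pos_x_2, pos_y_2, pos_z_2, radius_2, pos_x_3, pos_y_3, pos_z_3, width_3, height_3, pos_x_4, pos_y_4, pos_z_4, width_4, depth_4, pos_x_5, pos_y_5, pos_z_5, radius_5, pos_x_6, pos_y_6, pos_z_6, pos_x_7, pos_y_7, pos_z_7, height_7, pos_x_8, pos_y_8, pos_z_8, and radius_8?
pos_x_1 = 5.5
pos_y_1 = 5
pos_z_1 = 3.5
pos_x_2 = 2
pos_y_2 = 8
pos_z_2 = 2.5
radius_2 = 1
pos_x_3 = 0.5
pos_y_3 = 5
pos_z_3 = 2
width_3 = 2
height_3 = 1.5
pos_x_4 = 5
pos_y_4 = 7
pos_z_4 = 2.5
width_4 = 2
depth_4 = 2.5
pos_x_5 = 2
pos_y_5 = 8
pos_z_5 = 5
radius_5 = 1.5
pos_x_6 = 1
pos_y_6 = 6
pos_z_6 = 3
pos_x_7 = 3.5
pos_y_7 = 7.5
pos_z_7 = 6.5
height_7 = 2.5
pos_x_8 = 7
pos_y_8 = 5
pos_z_8 = 3
radius_8 = 1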